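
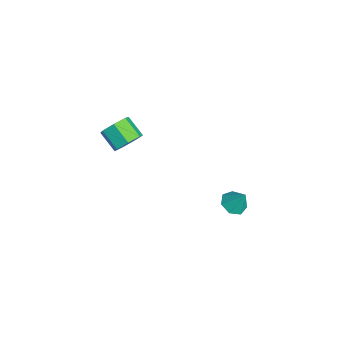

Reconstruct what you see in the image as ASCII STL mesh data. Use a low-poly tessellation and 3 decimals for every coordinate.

solid 
facet normal -0.335 -0.396 -0.855
outer loop
vertex 1.783 2.133 -4.503
vertex 1.249 2.419 -4.426
vertex 1.749 2.618 -4.714
endloop
endfacet
facet normal 0.986 0.119 0.114
outer loop
vertex 1.783 2.133 -4.503
vertex 1.749 2.618 -4.714
vertex 1.591 2.821 -3.554
endloop
endfacet
facet normal -0.335 -0.396 -0.855
outer loop
vertex 1.749 2.618 -4.714
vertex 1.249 2.419 -4.426
vertex 1.339 2.952 -4.708
endloop
endfacet
facet normal 0.630 0.775 -0.050
outer loop
vertex 1.749 2.618 -4.714
vertex 1.339 2.952 -4.708
vertex 1.591 2.821 -3.554
endloop
endfacet
facet normal -0.335 -0.396 -0.855
outer loop
vertex 1.339 2.952 -4.708
vertex 1.249 2.419 -4.426
vertex 0.861 2.885 -4.49
endloop
endfacet
facet normal -0.079 0.988 0.130
outer loop
vertex 1.339 2.952 -4.708
vertex 0.861 2.885 -4.49
vertex 1.591 2.821 -3.554
endloop
endfacet
facet normal -0.334 -0.396 -0.856
outer loop
vertex 0.861 2.885 -4.49
vertex 1.249 2.419 -4.426
vertex 0.676 2.466 -4.224
endloop
endfacet
facet normal -0.611 0.599 0.518
outer loop
vertex 0.861 2.885 -4.49
vertex 0.676 2.466 -4.224
vertex 1.591 2.821 -3.554
endloop
endfacet
facet normal -0.334 -0.396 -0.855
outer loop
vertex 0.676 2.466 -4.224
vertex 1.249 2.419 -4.426
vertex 0.922 2.012 -4.11
endloop
endfacet
facet normal -0.563 -0.099 0.821
outer loop
vertex 0.676 2.466 -4.224
vertex 0.922 2.012 -4.11
vertex 1.591 2.821 -3.554
endloop
endfacet
facet normal -0.335 -0.395 -0.855
outer loop
vertex 0.922 2.012 -4.11
vertex 1.249 2.419 -4.426
vertex 1.415 1.864 -4.235
endloop
endfacet
facet normal 0.031 -0.583 0.812
outer loop
vertex 0.922 2.012 -4.11
vertex 1.415 1.864 -4.235
vertex 1.591 2.821 -3.554
endloop
endfacet
facet normal -0.335 -0.395 -0.856
outer loop
vertex 1.415 1.864 -4.235
vertex 1.249 2.419 -4.426
vertex 1.783 2.133 -4.503
endloop
endfacet
facet normal 0.718 -0.486 0.498
outer loop
vertex 1.415 1.864 -4.235
vertex 1.783 2.133 -4.503
vertex 1.591 2.821 -3.554
endloop
endfacet
facet normal 0.691 0.452 -0.564
outer loop
vertex 2.218 -1.976 1.357
vertex 1.769 -1.902 0.866
vertex 1.908 -1.484 1.371
endloop
endfacet
facet normal 0.487 0.284 0.826
outer loop
vertex 2.218 -1.976 1.357
vertex 1.908 -1.484 1.371
vertex 1.52 -2.433 1.926
endloop
endfacet
facet normal 0.487 0.284 0.826
outer loop
vertex 1.52 -2.433 1.926
vertex 1.908 -1.484 1.371
vertex 1.21 -1.941 1.94
endloop
endfacet
facet normal -0.692 -0.452 0.563
outer loop
vertex 1.52 -2.433 1.926
vertex 1.21 -1.941 1.94
vertex 1.071 -2.358 1.434
endloop
endfacet
facet normal 0.692 0.451 -0.564
outer loop
vertex 1.908 -1.484 1.371
vertex 1.769 -1.902 0.866
vertex 1.494 -1.307 1.004
endloop
endfacet
facet normal -0.114 0.838 0.533
outer loop
vertex 1.908 -1.484 1.371
vertex 1.494 -1.307 1.004
vertex 1.21 -1.941 1.94
endloop
endfacet
facet normal -0.114 0.838 0.533
outer loop
vertex 1.21 -1.941 1.94
vertex 1.494 -1.307 1.004
vertex 0.795 -1.764 1.573
endloop
endfacet
facet normal -0.691 -0.453 0.563
outer loop
vertex 1.21 -1.941 1.94
vertex 0.795 -1.764 1.573
vertex 1.071 -2.358 1.434
endloop
endfacet
facet normal 0.692 0.451 -0.564
outer loop
vertex 1.494 -1.307 1.004
vertex 1.769 -1.902 0.866
vertex 1.286 -1.577 0.533
endloop
endfacet
facet normal -0.628 0.762 -0.159
outer loop
vertex 1.494 -1.307 1.004
vertex 1.286 -1.577 0.533
vertex 0.795 -1.764 1.573
endloop
endfacet
facet normal -0.629 0.761 -0.160
outer loop
vertex 0.795 -1.764 1.573
vertex 1.286 -1.577 0.533
vertex 0.588 -2.034 1.102
endloop
endfacet
facet normal -0.691 -0.453 0.563
outer loop
vertex 0.795 -1.764 1.573
vertex 0.588 -2.034 1.102
vertex 1.071 -2.358 1.434
endloop
endfacet
facet normal 0.692 0.452 -0.562
outer loop
vertex 1.286 -1.577 0.533
vertex 1.769 -1.902 0.866
vertex 1.443 -2.092 0.312
endloop
endfacet
facet normal -0.670 0.110 -0.734
outer loop
vertex 1.286 -1.577 0.533
vertex 1.443 -2.092 0.312
vertex 0.588 -2.034 1.102
endloop
endfacet
facet normal -0.670 0.112 -0.734
outer loop
vertex 0.588 -2.034 1.102
vertex 1.443 -2.092 0.312
vertex 0.744 -2.549 0.881
endloop
endfacet
facet normal -0.691 -0.452 0.565
outer loop
vertex 0.588 -2.034 1.102
vertex 0.744 -2.549 0.881
vertex 1.071 -2.358 1.434
endloop
endfacet
facet normal 0.692 0.453 -0.562
outer loop
vertex 1.443 -2.092 0.312
vertex 1.769 -1.902 0.866
vertex 1.845 -2.463 0.508
endloop
endfacet
facet normal -0.207 -0.623 -0.754
outer loop
vertex 1.443 -2.092 0.312
vertex 1.845 -2.463 0.508
vertex 0.744 -2.549 0.881
endloop
endfacet
facet normal -0.207 -0.623 -0.754
outer loop
vertex 0.744 -2.549 0.881
vertex 1.845 -2.463 0.508
vertex 1.147 -2.92 1.077
endloop
endfacet
facet normal -0.691 -0.452 0.565
outer loop
vertex 0.744 -2.549 0.881
vertex 1.147 -2.92 1.077
vertex 1.071 -2.358 1.434
endloop
endfacet
facet normal 0.692 0.453 -0.563
outer loop
vertex 1.845 -2.463 0.508
vertex 1.769 -1.902 0.866
vertex 2.19 -2.412 0.973
endloop
endfacet
facet normal 0.411 -0.887 -0.208
outer loop
vertex 1.845 -2.463 0.508
vertex 2.19 -2.412 0.973
vertex 1.147 -2.92 1.077
endloop
endfacet
facet normal 0.412 -0.888 -0.206
outer loop
vertex 1.147 -2.92 1.077
vertex 2.19 -2.412 0.973
vertex 1.492 -2.868 1.542
endloop
endfacet
facet normal -0.692 -0.452 0.564
outer loop
vertex 1.147 -2.92 1.077
vertex 1.492 -2.868 1.542
vertex 1.071 -2.358 1.434
endloop
endfacet
facet normal 0.691 0.452 -0.564
outer loop
vertex 2.19 -2.412 0.973
vertex 1.769 -1.902 0.866
vertex 2.218 -1.976 1.357
endloop
endfacet
facet normal 0.721 -0.484 0.497
outer loop
vertex 2.19 -2.412 0.973
vertex 2.218 -1.976 1.357
vertex 1.492 -2.868 1.542
endloop
endfacet
facet normal 0.721 -0.484 0.496
outer loop
vertex 1.492 -2.868 1.542
vertex 2.218 -1.976 1.357
vertex 1.52 -2.433 1.926
endloop
endfacet
facet normal -0.692 -0.452 0.563
outer loop
vertex 1.492 -2.868 1.542
vertex 1.52 -2.433 1.926
vertex 1.071 -2.358 1.434
endloop
endfacet

endsolid


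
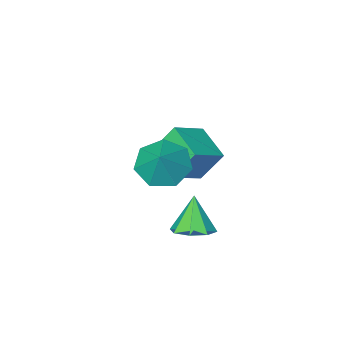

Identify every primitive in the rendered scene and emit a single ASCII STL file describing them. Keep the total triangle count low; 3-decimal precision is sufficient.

solid 
facet normal -0.399 -0.512 -0.761
outer loop
vertex 2.994 3.905 2.56
vertex 2.199 3.536 3.225
vertex 2.209 4.447 2.607
endloop
endfacet
facet normal 0.560 0.821 -0.108
outer loop
vertex 2.994 3.905 2.56
vertex 2.209 4.447 2.607
vertex 2.781 4.284 4.335
endloop
endfacet
facet normal -0.399 -0.512 -0.761
outer loop
vertex 2.209 4.447 2.607
vertex 2.199 3.536 3.225
vertex 1.417 4.303 3.119
endloop
endfacet
facet normal -0.098 0.987 0.126
outer loop
vertex 2.209 4.447 2.607
vertex 1.417 4.303 3.119
vertex 2.781 4.284 4.335
endloop
endfacet
facet normal -0.399 -0.512 -0.761
outer loop
vertex 1.417 4.303 3.119
vertex 2.199 3.536 3.225
vertex 1.213 3.582 3.711
endloop
endfacet
facet normal -0.514 0.627 0.586
outer loop
vertex 1.417 4.303 3.119
vertex 1.213 3.582 3.711
vertex 2.781 4.284 4.335
endloop
endfacet
facet normal -0.399 -0.512 -0.761
outer loop
vertex 1.213 3.582 3.711
vertex 2.199 3.536 3.225
vertex 1.752 2.827 3.936
endloop
endfacet
facet normal -0.374 0.010 0.928
outer loop
vertex 1.213 3.582 3.711
vertex 1.752 2.827 3.936
vertex 2.781 4.284 4.335
endloop
endfacet
facet normal -0.399 -0.512 -0.761
outer loop
vertex 1.752 2.827 3.936
vertex 2.199 3.536 3.225
vertex 2.627 2.606 3.626
endloop
endfacet
facet normal 0.216 -0.397 0.892
outer loop
vertex 1.752 2.827 3.936
vertex 2.627 2.606 3.626
vertex 2.781 4.284 4.335
endloop
endfacet
facet normal -0.399 -0.512 -0.761
outer loop
vertex 2.627 2.606 3.626
vertex 2.199 3.536 3.225
vertex 3.18 3.086 3.013
endloop
endfacet
facet normal 0.812 -0.289 0.507
outer loop
vertex 2.627 2.606 3.626
vertex 3.18 3.086 3.013
vertex 2.781 4.284 4.335
endloop
endfacet
facet normal -0.399 -0.512 -0.761
outer loop
vertex 3.18 3.086 3.013
vertex 2.199 3.536 3.225
vertex 2.994 3.905 2.56
endloop
endfacet
facet normal 0.965 0.253 0.062
outer loop
vertex 3.18 3.086 3.013
vertex 2.994 3.905 2.56
vertex 2.781 4.284 4.335
endloop
endfacet
facet normal -0.479 0.271 0.835
outer loop
vertex -1.999 -0.486 0.888
vertex -0.579 -0.309 1.646
vertex -1.937 1.169 0.387
endloop
endfacet
facet normal -0.877 -0.109 -0.468
outer loop
vertex -1.161 0.729 -0.966
vertex -1.999 -0.486 0.888
vertex -1.937 1.169 0.387
endloop
endfacet
facet normal -0.478 0.272 0.835
outer loop
vertex -1.937 1.169 0.387
vertex -0.579 -0.309 1.646
vertex -0.516 1.345 1.144
endloop
endfacet
facet normal 0.036 0.956 -0.290
outer loop
vertex -0.516 1.345 1.144
vertex -1.161 0.729 -0.966
vertex -1.937 1.169 0.387
endloop
endfacet
facet normal -0.036 -0.956 0.290
outer loop
vertex -1.999 -0.486 0.888
vertex 0.197 -0.749 0.293
vertex -0.579 -0.309 1.646
endloop
endfacet
facet normal -0.877 -0.109 -0.468
outer loop
vertex -1.224 -0.925 -0.464
vertex -1.999 -0.486 0.888
vertex -1.161 0.729 -0.966
endloop
endfacet
facet normal -0.036 -0.956 0.290
outer loop
vertex -1.224 -0.925 -0.464
vertex 0.197 -0.749 0.293
vertex -1.999 -0.486 0.888
endloop
endfacet
facet normal 0.877 0.109 0.468
outer loop
vertex -0.579 -0.309 1.646
vertex 0.197 -0.749 0.293
vertex -0.516 1.345 1.144
endloop
endfacet
facet normal 0.036 0.956 -0.290
outer loop
vertex 0.259 0.906 -0.208
vertex -1.161 0.729 -0.966
vertex -0.516 1.345 1.144
endloop
endfacet
facet normal 0.877 0.109 0.468
outer loop
vertex -0.516 1.345 1.144
vertex 0.197 -0.749 0.293
vertex 0.259 0.906 -0.208
endloop
endfacet
facet normal 0.479 -0.272 -0.835
outer loop
vertex 0.259 0.906 -0.208
vertex -1.224 -0.925 -0.464
vertex -1.161 0.729 -0.966
endloop
endfacet
facet normal 0.479 -0.271 -0.835
outer loop
vertex 0.197 -0.749 0.293
vertex -1.224 -0.925 -0.464
vertex 0.259 0.906 -0.208
endloop
endfacet
facet normal 0.234 0.360 -0.903
outer loop
vertex 1.186 3.725 -1.244
vertex 0.632 3.115 -1.631
vertex 0.536 3.964 -1.317
endloop
endfacet
facet normal 0.136 0.608 0.782
outer loop
vertex 1.186 3.725 -1.244
vertex 0.536 3.964 -1.317
vertex 0.248 2.525 -0.149
endloop
endfacet
facet normal 0.235 0.360 -0.903
outer loop
vertex 0.536 3.964 -1.317
vertex 0.632 3.115 -1.631
vertex -0.058 3.706 -1.575
endloop
endfacet
facet normal -0.523 0.598 0.607
outer loop
vertex 0.536 3.964 -1.317
vertex -0.058 3.706 -1.575
vertex 0.248 2.525 -0.149
endloop
endfacet
facet normal 0.234 0.359 -0.904
outer loop
vertex -0.058 3.706 -1.575
vertex 0.632 3.115 -1.631
vertex -0.247 3.101 -1.864
endloop
endfacet
facet normal -0.938 0.141 0.318
outer loop
vertex -0.058 3.706 -1.575
vertex -0.247 3.101 -1.864
vertex 0.248 2.525 -0.149
endloop
endfacet
facet normal 0.234 0.360 -0.903
outer loop
vertex -0.247 3.101 -1.864
vertex 0.632 3.115 -1.631
vertex 0.079 2.505 -2.017
endloop
endfacet
facet normal -0.865 -0.495 0.084
outer loop
vertex -0.247 3.101 -1.864
vertex 0.079 2.505 -2.017
vertex 0.248 2.525 -0.149
endloop
endfacet
facet normal 0.234 0.360 -0.903
outer loop
vertex 0.079 2.505 -2.017
vertex 0.632 3.115 -1.631
vertex 0.729 2.266 -1.944
endloop
endfacet
facet normal -0.349 -0.936 0.042
outer loop
vertex 0.079 2.505 -2.017
vertex 0.729 2.266 -1.944
vertex 0.248 2.525 -0.149
endloop
endfacet
facet normal 0.236 0.360 -0.903
outer loop
vertex 0.729 2.266 -1.944
vertex 0.632 3.115 -1.631
vertex 1.322 2.524 -1.686
endloop
endfacet
facet normal 0.309 -0.926 0.216
outer loop
vertex 0.729 2.266 -1.944
vertex 1.322 2.524 -1.686
vertex 0.248 2.525 -0.149
endloop
endfacet
facet normal 0.235 0.358 -0.904
outer loop
vertex 1.322 2.524 -1.686
vertex 0.632 3.115 -1.631
vertex 1.512 3.129 -1.397
endloop
endfacet
facet normal 0.724 -0.469 0.506
outer loop
vertex 1.322 2.524 -1.686
vertex 1.512 3.129 -1.397
vertex 0.248 2.525 -0.149
endloop
endfacet
facet normal 0.234 0.360 -0.903
outer loop
vertex 1.512 3.129 -1.397
vertex 0.632 3.115 -1.631
vertex 1.186 3.725 -1.244
endloop
endfacet
facet normal 0.651 0.166 0.740
outer loop
vertex 1.512 3.129 -1.397
vertex 1.186 3.725 -1.244
vertex 0.248 2.525 -0.149
endloop
endfacet

endsolid


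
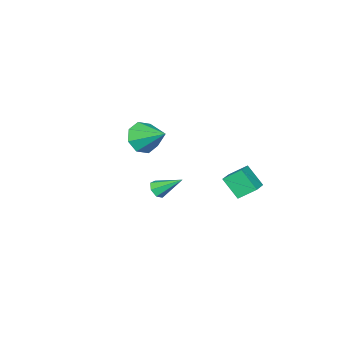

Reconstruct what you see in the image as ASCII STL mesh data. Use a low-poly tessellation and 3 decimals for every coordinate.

solid 
facet normal -0.436 0.661 0.610
outer loop
vertex -3.249 1.793 -0.984
vertex -2.169 2.206 -0.66
vertex -3.297 2.834 -2.146
endloop
endfacet
facet normal -0.900 -0.343 -0.270
outer loop
vertex -2.731 1.974 -2.94
vertex -3.249 1.793 -0.984
vertex -3.297 2.834 -2.146
endloop
endfacet
facet normal -0.436 0.661 0.610
outer loop
vertex -3.297 2.834 -2.146
vertex -2.169 2.206 -0.66
vertex -2.218 3.246 -1.822
endloop
endfacet
facet normal -0.031 0.667 -0.744
outer loop
vertex -2.218 3.246 -1.822
vertex -2.731 1.974 -2.94
vertex -3.297 2.834 -2.146
endloop
endfacet
facet normal 0.032 -0.667 0.745
outer loop
vertex -3.249 1.793 -0.984
vertex -1.603 1.346 -1.454
vertex -2.169 2.206 -0.66
endloop
endfacet
facet normal -0.899 -0.344 -0.270
outer loop
vertex -2.682 0.934 -1.778
vertex -3.249 1.793 -0.984
vertex -2.731 1.974 -2.94
endloop
endfacet
facet normal 0.031 -0.667 0.744
outer loop
vertex -2.682 0.934 -1.778
vertex -1.603 1.346 -1.454
vertex -3.249 1.793 -0.984
endloop
endfacet
facet normal 0.900 0.343 0.269
outer loop
vertex -2.169 2.206 -0.66
vertex -1.603 1.346 -1.454
vertex -2.218 3.246 -1.822
endloop
endfacet
facet normal -0.032 0.667 -0.744
outer loop
vertex -1.651 2.387 -2.616
vertex -2.731 1.974 -2.94
vertex -2.218 3.246 -1.822
endloop
endfacet
facet normal 0.899 0.344 0.271
outer loop
vertex -2.218 3.246 -1.822
vertex -1.603 1.346 -1.454
vertex -1.651 2.387 -2.616
endloop
endfacet
facet normal 0.436 -0.661 -0.610
outer loop
vertex -1.651 2.387 -2.616
vertex -2.682 0.934 -1.778
vertex -2.731 1.974 -2.94
endloop
endfacet
facet normal 0.436 -0.661 -0.610
outer loop
vertex -1.603 1.346 -1.454
vertex -2.682 0.934 -1.778
vertex -1.651 2.387 -2.616
endloop
endfacet
facet normal -0.064 -0.861 -0.505
outer loop
vertex 3.754 -0.627 4.137
vertex 3.15 -0.159 3.415
vertex 4.183 -0.307 3.537
endloop
endfacet
facet normal 0.779 0.113 0.617
outer loop
vertex 3.754 -0.627 4.137
vertex 4.183 -0.307 3.537
vertex 3.27 1.459 4.365
endloop
endfacet
facet normal -0.064 -0.861 -0.505
outer loop
vertex 4.183 -0.307 3.537
vertex 3.15 -0.159 3.415
vertex 4.007 0.1 2.866
endloop
endfacet
facet normal 0.894 0.446 0.036
outer loop
vertex 4.183 -0.307 3.537
vertex 4.007 0.1 2.866
vertex 3.27 1.459 4.365
endloop
endfacet
facet normal -0.063 -0.861 -0.504
outer loop
vertex 4.007 0.1 2.866
vertex 3.15 -0.159 3.415
vertex 3.329 0.354 2.517
endloop
endfacet
facet normal 0.503 0.749 -0.432
outer loop
vertex 4.007 0.1 2.866
vertex 3.329 0.354 2.517
vertex 3.27 1.459 4.365
endloop
endfacet
facet normal -0.064 -0.861 -0.505
outer loop
vertex 3.329 0.354 2.517
vertex 3.15 -0.159 3.415
vertex 2.547 0.308 2.694
endloop
endfacet
facet normal -0.165 0.844 -0.510
outer loop
vertex 3.329 0.354 2.517
vertex 2.547 0.308 2.694
vertex 3.27 1.459 4.365
endloop
endfacet
facet normal -0.063 -0.861 -0.505
outer loop
vertex 2.547 0.308 2.694
vertex 3.15 -0.159 3.415
vertex 2.118 -0.012 3.294
endloop
endfacet
facet normal -0.720 0.676 -0.154
outer loop
vertex 2.547 0.308 2.694
vertex 2.118 -0.012 3.294
vertex 3.27 1.459 4.365
endloop
endfacet
facet normal -0.064 -0.861 -0.504
outer loop
vertex 2.118 -0.012 3.294
vertex 3.15 -0.159 3.415
vertex 2.294 -0.418 3.965
endloop
endfacet
facet normal -0.836 0.344 0.427
outer loop
vertex 2.118 -0.012 3.294
vertex 2.294 -0.418 3.965
vertex 3.27 1.459 4.365
endloop
endfacet
facet normal -0.064 -0.861 -0.505
outer loop
vertex 2.294 -0.418 3.965
vertex 3.15 -0.159 3.415
vertex 2.971 -0.673 4.314
endloop
endfacet
facet normal -0.446 0.041 0.894
outer loop
vertex 2.294 -0.418 3.965
vertex 2.971 -0.673 4.314
vertex 3.27 1.459 4.365
endloop
endfacet
facet normal -0.064 -0.861 -0.505
outer loop
vertex 2.971 -0.673 4.314
vertex 3.15 -0.159 3.415
vertex 3.754 -0.627 4.137
endloop
endfacet
facet normal 0.223 -0.055 0.973
outer loop
vertex 2.971 -0.673 4.314
vertex 3.754 -0.627 4.137
vertex 3.27 1.459 4.365
endloop
endfacet
facet normal 0.305 -0.748 -0.589
outer loop
vertex -0.936 -3.208 -3.877
vertex -1.53 -3.244 -4.139
vertex -1.023 -2.885 -4.332
endloop
endfacet
facet normal 0.801 0.549 0.237
outer loop
vertex -0.936 -3.208 -3.877
vertex -1.023 -2.885 -4.332
vertex -2.09 -1.876 -3.061
endloop
endfacet
facet normal 0.305 -0.748 -0.589
outer loop
vertex -1.023 -2.885 -4.332
vertex -1.53 -3.244 -4.139
vertex -1.492 -2.833 -4.641
endloop
endfacet
facet normal 0.349 0.854 -0.385
outer loop
vertex -1.023 -2.885 -4.332
vertex -1.492 -2.833 -4.641
vertex -2.09 -1.876 -3.061
endloop
endfacet
facet normal 0.306 -0.748 -0.589
outer loop
vertex -1.492 -2.833 -4.641
vertex -1.53 -3.244 -4.139
vertex -1.989 -3.09 -4.573
endloop
endfacet
facet normal -0.435 0.688 -0.581
outer loop
vertex -1.492 -2.833 -4.641
vertex -1.989 -3.09 -4.573
vertex -2.09 -1.876 -3.061
endloop
endfacet
facet normal 0.306 -0.748 -0.589
outer loop
vertex -1.989 -3.09 -4.573
vertex -1.53 -3.244 -4.139
vertex -2.141 -3.463 -4.178
endloop
endfacet
facet normal -0.963 0.175 -0.205
outer loop
vertex -1.989 -3.09 -4.573
vertex -2.141 -3.463 -4.178
vertex -2.09 -1.876 -3.061
endloop
endfacet
facet normal 0.305 -0.747 -0.591
outer loop
vertex -2.141 -3.463 -4.178
vertex -1.53 -3.244 -4.139
vertex -1.832 -3.672 -3.754
endloop
endfacet
facet normal -0.835 -0.298 0.462
outer loop
vertex -2.141 -3.463 -4.178
vertex -1.832 -3.672 -3.754
vertex -2.09 -1.876 -3.061
endloop
endfacet
facet normal 0.306 -0.747 -0.590
outer loop
vertex -1.832 -3.672 -3.754
vertex -1.53 -3.244 -4.139
vertex -1.296 -3.558 -3.62
endloop
endfacet
facet normal -0.149 -0.375 0.915
outer loop
vertex -1.832 -3.672 -3.754
vertex -1.296 -3.558 -3.62
vertex -2.09 -1.876 -3.061
endloop
endfacet
facet normal 0.306 -0.747 -0.590
outer loop
vertex -1.296 -3.558 -3.62
vertex -1.53 -3.244 -4.139
vertex -0.936 -3.208 -3.877
endloop
endfacet
facet normal 0.579 0.003 0.815
outer loop
vertex -1.296 -3.558 -3.62
vertex -0.936 -3.208 -3.877
vertex -2.09 -1.876 -3.061
endloop
endfacet

endsolid


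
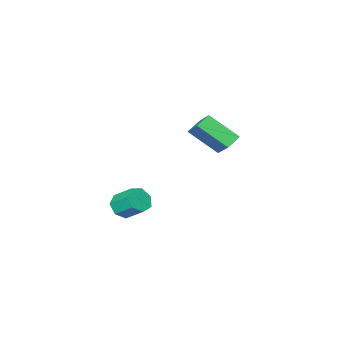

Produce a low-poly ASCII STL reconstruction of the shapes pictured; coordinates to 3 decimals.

solid 
facet normal -0.439 0.646 -0.624
outer loop
vertex -0.994 5.287 2.325
vertex -0.23 5.331 1.833
vertex -1.642 3.741 1.18
endloop
endfacet
facet normal -0.840 -0.049 0.541
outer loop
vertex -0.75 2.429 2.447
vertex -0.994 5.287 2.325
vertex -1.642 3.741 1.18
endloop
endfacet
facet normal -0.439 0.646 -0.624
outer loop
vertex -1.642 3.741 1.18
vertex -0.23 5.331 1.833
vertex -0.877 3.785 0.688
endloop
endfacet
facet normal -0.319 -0.762 -0.564
outer loop
vertex -0.877 3.785 0.688
vertex -0.75 2.429 2.447
vertex -1.642 3.741 1.18
endloop
endfacet
facet normal 0.319 0.762 0.564
outer loop
vertex -0.994 5.287 2.325
vertex 0.662 4.019 3.1
vertex -0.23 5.331 1.833
endloop
endfacet
facet normal -0.840 -0.049 0.540
outer loop
vertex -0.103 3.975 3.592
vertex -0.994 5.287 2.325
vertex -0.75 2.429 2.447
endloop
endfacet
facet normal 0.319 0.762 0.564
outer loop
vertex -0.103 3.975 3.592
vertex 0.662 4.019 3.1
vertex -0.994 5.287 2.325
endloop
endfacet
facet normal 0.840 0.049 -0.541
outer loop
vertex -0.23 5.331 1.833
vertex 0.662 4.019 3.1
vertex -0.877 3.785 0.688
endloop
endfacet
facet normal -0.319 -0.762 -0.564
outer loop
vertex 0.014 2.473 1.955
vertex -0.75 2.429 2.447
vertex -0.877 3.785 0.688
endloop
endfacet
facet normal 0.840 0.048 -0.541
outer loop
vertex -0.877 3.785 0.688
vertex 0.662 4.019 3.1
vertex 0.014 2.473 1.955
endloop
endfacet
facet normal 0.439 -0.646 0.624
outer loop
vertex 0.014 2.473 1.955
vertex -0.103 3.975 3.592
vertex -0.75 2.429 2.447
endloop
endfacet
facet normal 0.439 -0.646 0.624
outer loop
vertex 0.662 4.019 3.1
vertex -0.103 3.975 3.592
vertex 0.014 2.473 1.955
endloop
endfacet
facet normal 0.201 -0.780 -0.593
outer loop
vertex 2.349 -0.55 -4.407
vertex 1.623 -0.894 -4.201
vertex 1.791 -0.375 -4.827
endloop
endfacet
facet normal 0.599 0.576 -0.556
outer loop
vertex 2.349 -0.55 -4.407
vertex 1.791 -0.375 -4.827
vertex 2.064 0.558 -3.565
endloop
endfacet
facet normal 0.598 0.577 -0.556
outer loop
vertex 2.064 0.558 -3.565
vertex 1.791 -0.375 -4.827
vertex 1.505 0.733 -3.985
endloop
endfacet
facet normal -0.201 0.780 0.593
outer loop
vertex 2.064 0.558 -3.565
vertex 1.505 0.733 -3.985
vertex 1.337 0.214 -3.359
endloop
endfacet
facet normal 0.199 -0.780 -0.593
outer loop
vertex 1.791 -0.375 -4.827
vertex 1.623 -0.894 -4.201
vertex 1.105 -0.59 -4.775
endloop
endfacet
facet normal -0.233 0.550 -0.802
outer loop
vertex 1.791 -0.375 -4.827
vertex 1.105 -0.59 -4.775
vertex 1.505 0.733 -3.985
endloop
endfacet
facet normal -0.234 0.550 -0.802
outer loop
vertex 1.505 0.733 -3.985
vertex 1.105 -0.59 -4.775
vertex 0.82 0.517 -3.933
endloop
endfacet
facet normal -0.201 0.780 0.593
outer loop
vertex 1.505 0.733 -3.985
vertex 0.82 0.517 -3.933
vertex 1.337 0.214 -3.359
endloop
endfacet
facet normal 0.200 -0.780 -0.593
outer loop
vertex 1.105 -0.59 -4.775
vertex 1.623 -0.894 -4.201
vertex 0.81 -1.034 -4.291
endloop
endfacet
facet normal -0.890 0.108 -0.443
outer loop
vertex 1.105 -0.59 -4.775
vertex 0.81 -1.034 -4.291
vertex 0.82 0.517 -3.933
endloop
endfacet
facet normal -0.889 0.108 -0.444
outer loop
vertex 0.82 0.517 -3.933
vertex 0.81 -1.034 -4.291
vertex 0.524 0.073 -3.449
endloop
endfacet
facet normal -0.201 0.780 0.593
outer loop
vertex 0.82 0.517 -3.933
vertex 0.524 0.073 -3.449
vertex 1.337 0.214 -3.359
endloop
endfacet
facet normal 0.200 -0.780 -0.593
outer loop
vertex 0.81 -1.034 -4.291
vertex 1.623 -0.894 -4.201
vertex 1.126 -1.373 -3.739
endloop
endfacet
facet normal -0.876 -0.414 0.247
outer loop
vertex 0.81 -1.034 -4.291
vertex 1.126 -1.373 -3.739
vertex 0.524 0.073 -3.449
endloop
endfacet
facet normal -0.875 -0.414 0.249
outer loop
vertex 0.524 0.073 -3.449
vertex 1.126 -1.373 -3.739
vertex 0.841 -0.265 -2.897
endloop
endfacet
facet normal -0.201 0.780 0.593
outer loop
vertex 0.524 0.073 -3.449
vertex 0.841 -0.265 -2.897
vertex 1.337 0.214 -3.359
endloop
endfacet
facet normal 0.201 -0.780 -0.592
outer loop
vertex 1.126 -1.373 -3.739
vertex 1.623 -0.894 -4.201
vertex 1.816 -1.35 -3.535
endloop
endfacet
facet normal -0.202 -0.625 0.754
outer loop
vertex 1.126 -1.373 -3.739
vertex 1.816 -1.35 -3.535
vertex 0.841 -0.265 -2.897
endloop
endfacet
facet normal -0.203 -0.625 0.754
outer loop
vertex 0.841 -0.265 -2.897
vertex 1.816 -1.35 -3.535
vertex 1.531 -0.243 -2.693
endloop
endfacet
facet normal -0.200 0.780 0.593
outer loop
vertex 0.841 -0.265 -2.897
vertex 1.531 -0.243 -2.693
vertex 1.337 0.214 -3.359
endloop
endfacet
facet normal 0.200 -0.780 -0.592
outer loop
vertex 1.816 -1.35 -3.535
vertex 1.623 -0.894 -4.201
vertex 2.361 -0.984 -3.833
endloop
endfacet
facet normal 0.623 -0.365 0.691
outer loop
vertex 1.816 -1.35 -3.535
vertex 2.361 -0.984 -3.833
vertex 1.531 -0.243 -2.693
endloop
endfacet
facet normal 0.623 -0.366 0.691
outer loop
vertex 1.531 -0.243 -2.693
vertex 2.361 -0.984 -3.833
vertex 2.076 0.124 -2.99
endloop
endfacet
facet normal -0.201 0.779 0.593
outer loop
vertex 1.531 -0.243 -2.693
vertex 2.076 0.124 -2.99
vertex 1.337 0.214 -3.359
endloop
endfacet
facet normal 0.201 -0.779 -0.593
outer loop
vertex 2.361 -0.984 -3.833
vertex 1.623 -0.894 -4.201
vertex 2.349 -0.55 -4.407
endloop
endfacet
facet normal 0.980 0.170 0.108
outer loop
vertex 2.361 -0.984 -3.833
vertex 2.349 -0.55 -4.407
vertex 2.076 0.124 -2.99
endloop
endfacet
facet normal 0.980 0.170 0.108
outer loop
vertex 2.076 0.124 -2.99
vertex 2.349 -0.55 -4.407
vertex 2.064 0.558 -3.565
endloop
endfacet
facet normal -0.201 0.780 0.593
outer loop
vertex 2.076 0.124 -2.99
vertex 2.064 0.558 -3.565
vertex 1.337 0.214 -3.359
endloop
endfacet

endsolid


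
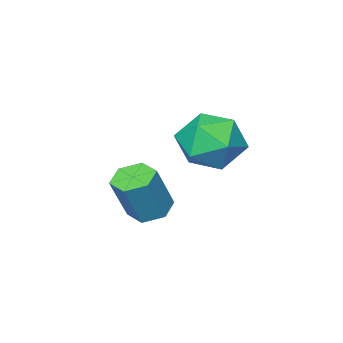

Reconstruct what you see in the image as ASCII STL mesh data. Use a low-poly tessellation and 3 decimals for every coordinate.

solid 
facet normal -0.428 -0.051 -0.902
outer loop
vertex 1.463 -2.8 0.084
vertex 0.851 -3.105 0.392
vertex 0.905 -2.36 0.324
endloop
endfacet
facet normal 0.513 0.808 -0.289
outer loop
vertex 1.463 -2.8 0.084
vertex 0.905 -2.36 0.324
vertex 2.221 -2.71 1.681
endloop
endfacet
facet normal 0.513 0.808 -0.290
outer loop
vertex 2.221 -2.71 1.681
vertex 0.905 -2.36 0.324
vertex 1.664 -2.27 1.921
endloop
endfacet
facet normal 0.428 0.050 0.902
outer loop
vertex 2.221 -2.71 1.681
vertex 1.664 -2.27 1.921
vertex 1.609 -3.015 1.988
endloop
endfacet
facet normal -0.428 -0.051 -0.902
outer loop
vertex 0.905 -2.36 0.324
vertex 0.851 -3.105 0.392
vertex 0.293 -2.665 0.632
endloop
endfacet
facet normal -0.388 0.912 0.133
outer loop
vertex 0.905 -2.36 0.324
vertex 0.293 -2.665 0.632
vertex 1.664 -2.27 1.921
endloop
endfacet
facet normal -0.387 0.912 0.132
outer loop
vertex 1.664 -2.27 1.921
vertex 0.293 -2.665 0.632
vertex 1.051 -2.575 2.229
endloop
endfacet
facet normal 0.429 0.049 0.902
outer loop
vertex 1.664 -2.27 1.921
vertex 1.051 -2.575 2.229
vertex 1.609 -3.015 1.988
endloop
endfacet
facet normal -0.428 -0.050 -0.903
outer loop
vertex 0.293 -2.665 0.632
vertex 0.851 -3.105 0.392
vertex 0.239 -3.41 0.699
endloop
endfacet
facet normal -0.901 0.103 0.422
outer loop
vertex 0.293 -2.665 0.632
vertex 0.239 -3.41 0.699
vertex 1.051 -2.575 2.229
endloop
endfacet
facet normal -0.901 0.103 0.422
outer loop
vertex 1.051 -2.575 2.229
vertex 0.239 -3.41 0.699
vertex 0.997 -3.32 2.296
endloop
endfacet
facet normal 0.429 0.050 0.902
outer loop
vertex 1.051 -2.575 2.229
vertex 0.997 -3.32 2.296
vertex 1.609 -3.015 1.988
endloop
endfacet
facet normal -0.428 -0.050 -0.902
outer loop
vertex 0.239 -3.41 0.699
vertex 0.851 -3.105 0.392
vertex 0.796 -3.85 0.459
endloop
endfacet
facet normal -0.514 -0.808 0.289
outer loop
vertex 0.239 -3.41 0.699
vertex 0.796 -3.85 0.459
vertex 0.997 -3.32 2.296
endloop
endfacet
facet normal -0.513 -0.808 0.289
outer loop
vertex 0.997 -3.32 2.296
vertex 0.796 -3.85 0.459
vertex 1.555 -3.76 2.056
endloop
endfacet
facet normal 0.428 0.051 0.902
outer loop
vertex 0.997 -3.32 2.296
vertex 1.555 -3.76 2.056
vertex 1.609 -3.015 1.988
endloop
endfacet
facet normal -0.429 -0.049 -0.902
outer loop
vertex 0.796 -3.85 0.459
vertex 0.851 -3.105 0.392
vertex 1.409 -3.545 0.151
endloop
endfacet
facet normal 0.387 -0.912 -0.133
outer loop
vertex 0.796 -3.85 0.459
vertex 1.409 -3.545 0.151
vertex 1.555 -3.76 2.056
endloop
endfacet
facet normal 0.388 -0.912 -0.133
outer loop
vertex 1.555 -3.76 2.056
vertex 1.409 -3.545 0.151
vertex 2.167 -3.455 1.748
endloop
endfacet
facet normal 0.428 0.051 0.902
outer loop
vertex 1.555 -3.76 2.056
vertex 2.167 -3.455 1.748
vertex 1.609 -3.015 1.988
endloop
endfacet
facet normal -0.429 -0.050 -0.902
outer loop
vertex 1.409 -3.545 0.151
vertex 0.851 -3.105 0.392
vertex 1.463 -2.8 0.084
endloop
endfacet
facet normal 0.901 -0.103 -0.422
outer loop
vertex 1.409 -3.545 0.151
vertex 1.463 -2.8 0.084
vertex 2.167 -3.455 1.748
endloop
endfacet
facet normal 0.901 -0.103 -0.422
outer loop
vertex 2.167 -3.455 1.748
vertex 1.463 -2.8 0.084
vertex 2.221 -2.71 1.681
endloop
endfacet
facet normal 0.428 0.050 0.903
outer loop
vertex 2.167 -3.455 1.748
vertex 2.221 -2.71 1.681
vertex 1.609 -3.015 1.988
endloop
endfacet
facet normal -0.104 0.939 -0.327
outer loop
vertex -1.61 -2.619 1.471
vertex -2.595 -2.471 2.21
vertex -1.459 -2.199 2.629
endloop
endfacet
facet normal 0.580 0.739 -0.344
outer loop
vertex -1.61 -2.619 1.471
vertex -1.459 -2.199 2.629
vertex -0.669 -3.035 2.164
endloop
endfacet
facet normal 0.630 0.161 -0.759
outer loop
vertex -1.61 -2.619 1.471
vertex -0.669 -3.035 2.164
vertex -1.317 -3.824 1.459
endloop
endfacet
facet normal -0.023 0.004 -1.000
outer loop
vertex -1.61 -2.619 1.471
vertex -1.317 -3.824 1.459
vertex -2.507 -3.475 1.488
endloop
endfacet
facet normal -0.477 0.485 -0.733
outer loop
vertex -1.61 -2.619 1.471
vertex -2.507 -3.475 1.488
vertex -2.595 -2.471 2.21
endloop
endfacet
facet normal 0.771 0.551 0.319
outer loop
vertex -0.669 -3.035 2.164
vertex -1.459 -2.199 2.629
vertex -1.073 -3.145 3.332
endloop
endfacet
facet normal -0.337 0.876 0.345
outer loop
vertex -1.459 -2.199 2.629
vertex -2.595 -2.471 2.21
vertex -2.263 -2.796 3.361
endloop
endfacet
facet normal -0.940 0.142 -0.312
outer loop
vertex -2.595 -2.471 2.21
vertex -2.507 -3.475 1.488
vertex -2.911 -3.585 2.656
endloop
endfacet
facet normal -0.205 -0.636 -0.744
outer loop
vertex -2.507 -3.475 1.488
vertex -1.317 -3.824 1.459
vertex -2.121 -4.421 2.191
endloop
endfacet
facet normal 0.853 -0.384 -0.354
outer loop
vertex -1.317 -3.824 1.459
vertex -0.669 -3.035 2.164
vertex -0.985 -4.149 2.61
endloop
endfacet
facet normal 0.023 -0.004 1.000
outer loop
vertex -1.97 -4.001 3.349
vertex -1.073 -3.145 3.332
vertex -2.263 -2.796 3.361
endloop
endfacet
facet normal -0.630 -0.161 0.759
outer loop
vertex -1.97 -4.001 3.349
vertex -2.263 -2.796 3.361
vertex -2.911 -3.585 2.656
endloop
endfacet
facet normal -0.580 -0.739 0.344
outer loop
vertex -1.97 -4.001 3.349
vertex -2.911 -3.585 2.656
vertex -2.121 -4.421 2.191
endloop
endfacet
facet normal 0.104 -0.939 0.327
outer loop
vertex -1.97 -4.001 3.349
vertex -2.121 -4.421 2.191
vertex -0.985 -4.149 2.61
endloop
endfacet
facet normal 0.477 -0.485 0.733
outer loop
vertex -1.97 -4.001 3.349
vertex -0.985 -4.149 2.61
vertex -1.073 -3.145 3.332
endloop
endfacet
facet normal 0.205 0.636 0.744
outer loop
vertex -2.263 -2.796 3.361
vertex -1.073 -3.145 3.332
vertex -1.459 -2.199 2.629
endloop
endfacet
facet normal -0.853 0.384 0.354
outer loop
vertex -2.911 -3.585 2.656
vertex -2.263 -2.796 3.361
vertex -2.595 -2.471 2.21
endloop
endfacet
facet normal -0.771 -0.551 -0.319
outer loop
vertex -2.121 -4.421 2.191
vertex -2.911 -3.585 2.656
vertex -2.507 -3.475 1.488
endloop
endfacet
facet normal 0.337 -0.876 -0.345
outer loop
vertex -0.985 -4.149 2.61
vertex -2.121 -4.421 2.191
vertex -1.317 -3.824 1.459
endloop
endfacet
facet normal 0.940 -0.142 0.312
outer loop
vertex -1.073 -3.145 3.332
vertex -0.985 -4.149 2.61
vertex -0.669 -3.035 2.164
endloop
endfacet

endsolid


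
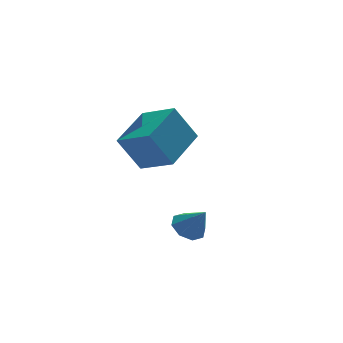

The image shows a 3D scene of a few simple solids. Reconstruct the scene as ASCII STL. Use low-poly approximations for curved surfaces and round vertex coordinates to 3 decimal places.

solid 
facet normal -0.304 0.501 -0.810
outer loop
vertex -3.09 -2.76 0.923
vertex -3.662 -3.195 0.869
vertex -3.526 -2.572 1.203
endloop
endfacet
facet normal 0.611 0.470 0.636
outer loop
vertex -3.09 -2.76 0.923
vertex -3.526 -2.572 1.203
vertex -3.278 -3.825 1.891
endloop
endfacet
facet normal -0.303 0.501 -0.811
outer loop
vertex -3.526 -2.572 1.203
vertex -3.662 -3.195 0.869
vertex -4.041 -2.748 1.287
endloop
endfacet
facet normal -0.020 0.478 0.878
outer loop
vertex -3.526 -2.572 1.203
vertex -4.041 -2.748 1.287
vertex -3.278 -3.825 1.891
endloop
endfacet
facet normal -0.304 0.500 -0.811
outer loop
vertex -4.041 -2.748 1.287
vertex -3.662 -3.195 0.869
vertex -4.334 -3.187 1.126
endloop
endfacet
facet normal -0.558 0.069 0.827
outer loop
vertex -4.041 -2.748 1.287
vertex -4.334 -3.187 1.126
vertex -3.278 -3.825 1.891
endloop
endfacet
facet normal -0.304 0.500 -0.811
outer loop
vertex -4.334 -3.187 1.126
vertex -3.662 -3.195 0.869
vertex -4.233 -3.63 0.815
endloop
endfacet
facet normal -0.685 -0.517 0.514
outer loop
vertex -4.334 -3.187 1.126
vertex -4.233 -3.63 0.815
vertex -3.278 -3.825 1.891
endloop
endfacet
facet normal -0.303 0.499 -0.812
outer loop
vertex -4.233 -3.63 0.815
vertex -3.662 -3.195 0.869
vertex -3.797 -3.819 0.536
endloop
endfacet
facet normal -0.328 -0.937 0.122
outer loop
vertex -4.233 -3.63 0.815
vertex -3.797 -3.819 0.536
vertex -3.278 -3.825 1.891
endloop
endfacet
facet normal -0.305 0.499 -0.811
outer loop
vertex -3.797 -3.819 0.536
vertex -3.662 -3.195 0.869
vertex -3.282 -3.642 0.451
endloop
endfacet
facet normal 0.305 -0.945 -0.121
outer loop
vertex -3.797 -3.819 0.536
vertex -3.282 -3.642 0.451
vertex -3.278 -3.825 1.891
endloop
endfacet
facet normal -0.304 0.500 -0.811
outer loop
vertex -3.282 -3.642 0.451
vertex -3.662 -3.195 0.869
vertex -2.989 -3.203 0.612
endloop
endfacet
facet normal 0.841 -0.536 -0.070
outer loop
vertex -3.282 -3.642 0.451
vertex -2.989 -3.203 0.612
vertex -3.278 -3.825 1.891
endloop
endfacet
facet normal -0.304 0.500 -0.811
outer loop
vertex -2.989 -3.203 0.612
vertex -3.662 -3.195 0.869
vertex -3.09 -2.76 0.923
endloop
endfacet
facet normal 0.969 0.050 0.243
outer loop
vertex -2.989 -3.203 0.612
vertex -3.09 -2.76 0.923
vertex -3.278 -3.825 1.891
endloop
endfacet
facet normal -0.458 0.216 0.862
outer loop
vertex -3.823 -0.111 4.129
vertex -2.21 1.117 4.677
vertex -4.575 1.203 3.4
endloop
endfacet
facet normal -0.768 -0.585 -0.261
outer loop
vertex -3.77 0.823 1.883
vertex -3.823 -0.111 4.129
vertex -4.575 1.203 3.4
endloop
endfacet
facet normal -0.458 0.215 0.863
outer loop
vertex -4.575 1.203 3.4
vertex -2.21 1.117 4.677
vertex -2.963 2.431 3.949
endloop
endfacet
facet normal -0.448 0.782 -0.434
outer loop
vertex -2.963 2.431 3.949
vertex -3.77 0.823 1.883
vertex -4.575 1.203 3.4
endloop
endfacet
facet normal 0.448 -0.782 0.434
outer loop
vertex -3.823 -0.111 4.129
vertex -1.405 0.737 3.16
vertex -2.21 1.117 4.677
endloop
endfacet
facet normal -0.768 -0.585 -0.261
outer loop
vertex -3.017 -0.491 2.611
vertex -3.823 -0.111 4.129
vertex -3.77 0.823 1.883
endloop
endfacet
facet normal 0.448 -0.782 0.434
outer loop
vertex -3.017 -0.491 2.611
vertex -1.405 0.737 3.16
vertex -3.823 -0.111 4.129
endloop
endfacet
facet normal 0.768 0.585 0.261
outer loop
vertex -2.21 1.117 4.677
vertex -1.405 0.737 3.16
vertex -2.963 2.431 3.949
endloop
endfacet
facet normal -0.448 0.782 -0.434
outer loop
vertex -2.157 2.051 2.431
vertex -3.77 0.823 1.883
vertex -2.963 2.431 3.949
endloop
endfacet
facet normal 0.768 0.585 0.261
outer loop
vertex -2.963 2.431 3.949
vertex -1.405 0.737 3.16
vertex -2.157 2.051 2.431
endloop
endfacet
facet normal 0.457 -0.216 -0.863
outer loop
vertex -2.157 2.051 2.431
vertex -3.017 -0.491 2.611
vertex -3.77 0.823 1.883
endloop
endfacet
facet normal 0.458 -0.216 -0.862
outer loop
vertex -1.405 0.737 3.16
vertex -3.017 -0.491 2.611
vertex -2.157 2.051 2.431
endloop
endfacet

endsolid


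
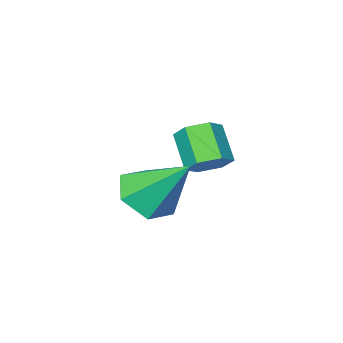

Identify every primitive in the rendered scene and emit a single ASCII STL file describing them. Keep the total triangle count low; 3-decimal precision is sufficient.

solid 
facet normal 0.197 0.682 -0.704
outer loop
vertex 0.27 1.244 0.514
vertex -0.331 1.557 0.649
vertex 0.239 1.744 0.99
endloop
endfacet
facet normal 0.979 -0.105 0.174
outer loop
vertex 0.27 1.244 0.514
vertex 0.239 1.744 0.99
vertex 0.011 0.351 1.437
endloop
endfacet
facet normal 0.979 -0.105 0.172
outer loop
vertex 0.011 0.351 1.437
vertex 0.239 1.744 0.99
vertex -0.019 0.85 1.912
endloop
endfacet
facet normal -0.197 -0.682 0.704
outer loop
vertex 0.011 0.351 1.437
vertex -0.019 0.85 1.912
vertex -0.589 0.663 1.571
endloop
endfacet
facet normal 0.197 0.682 -0.704
outer loop
vertex 0.239 1.744 0.99
vertex -0.331 1.557 0.649
vertex -0.361 2.056 1.124
endloop
endfacet
facet normal 0.451 0.574 0.683
outer loop
vertex 0.239 1.744 0.99
vertex -0.361 2.056 1.124
vertex -0.019 0.85 1.912
endloop
endfacet
facet normal 0.451 0.574 0.683
outer loop
vertex -0.019 0.85 1.912
vertex -0.361 2.056 1.124
vertex -0.62 1.163 2.046
endloop
endfacet
facet normal -0.198 -0.682 0.705
outer loop
vertex -0.019 0.85 1.912
vertex -0.62 1.163 2.046
vertex -0.589 0.663 1.571
endloop
endfacet
facet normal 0.197 0.682 -0.704
outer loop
vertex -0.361 2.056 1.124
vertex -0.331 1.557 0.649
vertex -0.931 1.869 0.783
endloop
endfacet
facet normal -0.528 0.679 0.510
outer loop
vertex -0.361 2.056 1.124
vertex -0.931 1.869 0.783
vertex -0.62 1.163 2.046
endloop
endfacet
facet normal -0.527 0.680 0.510
outer loop
vertex -0.62 1.163 2.046
vertex -0.931 1.869 0.783
vertex -1.19 0.976 1.706
endloop
endfacet
facet normal -0.197 -0.682 0.705
outer loop
vertex -0.62 1.163 2.046
vertex -1.19 0.976 1.706
vertex -0.589 0.663 1.571
endloop
endfacet
facet normal 0.197 0.682 -0.704
outer loop
vertex -0.931 1.869 0.783
vertex -0.331 1.557 0.649
vertex -0.901 1.37 0.308
endloop
endfacet
facet normal -0.979 0.106 -0.173
outer loop
vertex -0.931 1.869 0.783
vertex -0.901 1.37 0.308
vertex -1.19 0.976 1.706
endloop
endfacet
facet normal -0.979 0.104 -0.173
outer loop
vertex -1.19 0.976 1.706
vertex -0.901 1.37 0.308
vertex -1.159 0.476 1.23
endloop
endfacet
facet normal -0.197 -0.682 0.704
outer loop
vertex -1.19 0.976 1.706
vertex -1.159 0.476 1.23
vertex -0.589 0.663 1.571
endloop
endfacet
facet normal 0.198 0.682 -0.705
outer loop
vertex -0.901 1.37 0.308
vertex -0.331 1.557 0.649
vertex -0.3 1.057 0.174
endloop
endfacet
facet normal -0.451 -0.574 -0.683
outer loop
vertex -0.901 1.37 0.308
vertex -0.3 1.057 0.174
vertex -1.159 0.476 1.23
endloop
endfacet
facet normal -0.451 -0.574 -0.683
outer loop
vertex -1.159 0.476 1.23
vertex -0.3 1.057 0.174
vertex -0.559 0.164 1.096
endloop
endfacet
facet normal -0.197 -0.682 0.704
outer loop
vertex -1.159 0.476 1.23
vertex -0.559 0.164 1.096
vertex -0.589 0.663 1.571
endloop
endfacet
facet normal 0.197 0.682 -0.705
outer loop
vertex -0.3 1.057 0.174
vertex -0.331 1.557 0.649
vertex 0.27 1.244 0.514
endloop
endfacet
facet normal 0.527 -0.680 -0.510
outer loop
vertex -0.3 1.057 0.174
vertex 0.27 1.244 0.514
vertex -0.559 0.164 1.096
endloop
endfacet
facet normal 0.528 -0.680 -0.509
outer loop
vertex -0.559 0.164 1.096
vertex 0.27 1.244 0.514
vertex 0.011 0.351 1.437
endloop
endfacet
facet normal -0.197 -0.682 0.704
outer loop
vertex -0.559 0.164 1.096
vertex 0.011 0.351 1.437
vertex -0.589 0.663 1.571
endloop
endfacet
facet normal 0.258 -0.624 -0.738
outer loop
vertex 2.765 1.813 1.37
vertex 2.31 2.364 0.745
vertex 3.228 2.519 0.935
endloop
endfacet
facet normal 0.667 0.021 0.745
outer loop
vertex 2.765 1.813 1.37
vertex 3.228 2.519 0.935
vertex 1.81 3.576 2.175
endloop
endfacet
facet normal 0.258 -0.624 -0.737
outer loop
vertex 3.228 2.519 0.935
vertex 2.31 2.364 0.745
vertex 2.773 3.07 0.309
endloop
endfacet
facet normal 0.672 0.725 0.150
outer loop
vertex 3.228 2.519 0.935
vertex 2.773 3.07 0.309
vertex 1.81 3.576 2.175
endloop
endfacet
facet normal 0.257 -0.624 -0.738
outer loop
vertex 2.773 3.07 0.309
vertex 2.31 2.364 0.745
vertex 1.855 2.916 0.119
endloop
endfacet
facet normal -0.096 0.947 -0.306
outer loop
vertex 2.773 3.07 0.309
vertex 1.855 2.916 0.119
vertex 1.81 3.576 2.175
endloop
endfacet
facet normal 0.257 -0.624 -0.738
outer loop
vertex 1.855 2.916 0.119
vertex 2.31 2.364 0.745
vertex 1.392 2.21 0.555
endloop
endfacet
facet normal -0.869 0.466 -0.169
outer loop
vertex 1.855 2.916 0.119
vertex 1.392 2.21 0.555
vertex 1.81 3.576 2.175
endloop
endfacet
facet normal 0.257 -0.624 -0.738
outer loop
vertex 1.392 2.21 0.555
vertex 2.31 2.364 0.745
vertex 1.847 1.659 1.18
endloop
endfacet
facet normal -0.873 -0.238 0.426
outer loop
vertex 1.392 2.21 0.555
vertex 1.847 1.659 1.18
vertex 1.81 3.576 2.175
endloop
endfacet
facet normal 0.257 -0.624 -0.738
outer loop
vertex 1.847 1.659 1.18
vertex 2.31 2.364 0.745
vertex 2.765 1.813 1.37
endloop
endfacet
facet normal -0.105 -0.460 0.882
outer loop
vertex 1.847 1.659 1.18
vertex 2.765 1.813 1.37
vertex 1.81 3.576 2.175
endloop
endfacet

endsolid


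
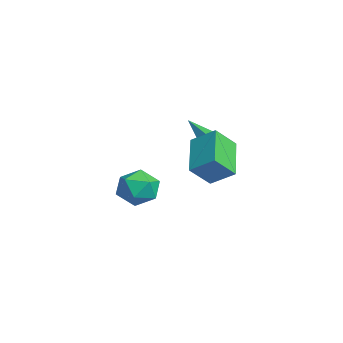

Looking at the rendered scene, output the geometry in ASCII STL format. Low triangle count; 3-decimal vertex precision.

solid 
facet normal -0.754 -0.053 0.655
outer loop
vertex -1.236 0.171 -3.397
vertex -0.953 -0.788 -3.149
vertex -0.562 0.013 -2.634
endloop
endfacet
facet normal -0.521 0.618 0.588
outer loop
vertex -1.236 0.171 -3.397
vertex -0.562 0.013 -2.634
vertex -0.41 0.78 -3.305
endloop
endfacet
facet normal -0.583 0.806 -0.098
outer loop
vertex -1.236 0.171 -3.397
vertex -0.41 0.78 -3.305
vertex -0.707 0.452 -4.236
endloop
endfacet
facet normal -0.854 0.252 -0.454
outer loop
vertex -1.236 0.171 -3.397
vertex -0.707 0.452 -4.236
vertex -1.044 -0.517 -4.139
endloop
endfacet
facet normal -0.960 -0.280 0.012
outer loop
vertex -1.236 0.171 -3.397
vertex -1.044 -0.517 -4.139
vertex -0.953 -0.788 -3.149
endloop
endfacet
facet normal 0.172 0.629 0.758
outer loop
vertex -0.41 0.78 -3.305
vertex -0.562 0.013 -2.634
vertex 0.384 0.197 -3.001
endloop
endfacet
facet normal -0.205 -0.457 0.866
outer loop
vertex -0.562 0.013 -2.634
vertex -0.953 -0.788 -3.149
vertex 0.047 -0.772 -2.904
endloop
endfacet
facet normal -0.538 -0.824 -0.176
outer loop
vertex -0.953 -0.788 -3.149
vertex -1.044 -0.517 -4.139
vertex -0.25 -1.1 -3.835
endloop
endfacet
facet normal -0.367 0.035 -0.929
outer loop
vertex -1.044 -0.517 -4.139
vertex -0.707 0.452 -4.236
vertex -0.098 -0.333 -4.506
endloop
endfacet
facet normal 0.071 0.933 -0.352
outer loop
vertex -0.707 0.452 -4.236
vertex -0.41 0.78 -3.305
vertex 0.293 0.468 -3.991
endloop
endfacet
facet normal 0.854 -0.252 0.454
outer loop
vertex 0.576 -0.491 -3.743
vertex 0.384 0.197 -3.001
vertex 0.047 -0.772 -2.904
endloop
endfacet
facet normal 0.583 -0.806 0.098
outer loop
vertex 0.576 -0.491 -3.743
vertex 0.047 -0.772 -2.904
vertex -0.25 -1.1 -3.835
endloop
endfacet
facet normal 0.521 -0.618 -0.588
outer loop
vertex 0.576 -0.491 -3.743
vertex -0.25 -1.1 -3.835
vertex -0.098 -0.333 -4.506
endloop
endfacet
facet normal 0.754 0.053 -0.655
outer loop
vertex 0.576 -0.491 -3.743
vertex -0.098 -0.333 -4.506
vertex 0.293 0.468 -3.991
endloop
endfacet
facet normal 0.960 0.280 -0.012
outer loop
vertex 0.576 -0.491 -3.743
vertex 0.293 0.468 -3.991
vertex 0.384 0.197 -3.001
endloop
endfacet
facet normal 0.367 -0.035 0.929
outer loop
vertex 0.047 -0.772 -2.904
vertex 0.384 0.197 -3.001
vertex -0.562 0.013 -2.634
endloop
endfacet
facet normal -0.071 -0.933 0.352
outer loop
vertex -0.25 -1.1 -3.835
vertex 0.047 -0.772 -2.904
vertex -0.953 -0.788 -3.149
endloop
endfacet
facet normal -0.172 -0.629 -0.758
outer loop
vertex -0.098 -0.333 -4.506
vertex -0.25 -1.1 -3.835
vertex -1.044 -0.517 -4.139
endloop
endfacet
facet normal 0.205 0.457 -0.866
outer loop
vertex 0.293 0.468 -3.991
vertex -0.098 -0.333 -4.506
vertex -0.707 0.452 -4.236
endloop
endfacet
facet normal 0.538 0.824 0.176
outer loop
vertex 0.384 0.197 -3.001
vertex 0.293 0.468 -3.991
vertex -0.41 0.78 -3.305
endloop
endfacet
facet normal 0.899 0.286 -0.332
outer loop
vertex -0.454 2.753 -0.796
vertex -0.669 2.937 -1.22
vertex -0.614 3.237 -0.812
endloop
endfacet
facet normal 0.091 0.063 0.994
outer loop
vertex -0.454 2.753 -0.796
vertex -0.614 3.237 -0.812
vertex -2.351 2.403 -0.6
endloop
endfacet
facet normal 0.899 0.286 -0.332
outer loop
vertex -0.614 3.237 -0.812
vertex -0.669 2.937 -1.22
vertex -0.829 3.421 -1.236
endloop
endfacet
facet normal -0.321 0.798 0.509
outer loop
vertex -0.614 3.237 -0.812
vertex -0.829 3.421 -1.236
vertex -2.351 2.403 -0.6
endloop
endfacet
facet normal 0.899 0.286 -0.331
outer loop
vertex -0.829 3.421 -1.236
vertex -0.669 2.937 -1.22
vertex -0.884 3.121 -1.645
endloop
endfacet
facet normal -0.619 0.671 -0.409
outer loop
vertex -0.829 3.421 -1.236
vertex -0.884 3.121 -1.645
vertex -2.351 2.403 -0.6
endloop
endfacet
facet normal 0.899 0.284 -0.332
outer loop
vertex -0.884 3.121 -1.645
vertex -0.669 2.937 -1.22
vertex -0.725 2.636 -1.629
endloop
endfacet
facet normal -0.505 -0.193 -0.841
outer loop
vertex -0.884 3.121 -1.645
vertex -0.725 2.636 -1.629
vertex -2.351 2.403 -0.6
endloop
endfacet
facet normal 0.899 0.284 -0.332
outer loop
vertex -0.725 2.636 -1.629
vertex -0.669 2.937 -1.22
vertex -0.51 2.453 -1.204
endloop
endfacet
facet normal -0.091 -0.931 -0.355
outer loop
vertex -0.725 2.636 -1.629
vertex -0.51 2.453 -1.204
vertex -2.351 2.403 -0.6
endloop
endfacet
facet normal 0.899 0.284 -0.333
outer loop
vertex -0.51 2.453 -1.204
vertex -0.669 2.937 -1.22
vertex -0.454 2.753 -0.796
endloop
endfacet
facet normal 0.206 -0.802 0.561
outer loop
vertex -0.51 2.453 -1.204
vertex -0.454 2.753 -0.796
vertex -2.351 2.403 -0.6
endloop
endfacet
facet normal -0.846 0.216 0.487
outer loop
vertex 2.733 2.397 0.57
vertex 2.445 3.313 -0.336
vertex 2.116 1.524 -0.116
endloop
endfacet
facet normal 0.218 -0.694 0.686
outer loop
vertex 3.835 1.087 -1.104
vertex 2.733 2.397 0.57
vertex 2.116 1.524 -0.116
endloop
endfacet
facet normal -0.847 0.216 0.486
outer loop
vertex 2.116 1.524 -0.116
vertex 2.445 3.313 -0.336
vertex 1.829 2.44 -1.023
endloop
endfacet
facet normal -0.485 -0.687 -0.540
outer loop
vertex 1.829 2.44 -1.023
vertex 3.835 1.087 -1.104
vertex 2.116 1.524 -0.116
endloop
endfacet
facet normal 0.485 0.687 0.541
outer loop
vertex 2.733 2.397 0.57
vertex 4.164 2.876 -1.324
vertex 2.445 3.313 -0.336
endloop
endfacet
facet normal 0.218 -0.694 0.686
outer loop
vertex 4.451 1.96 -0.417
vertex 2.733 2.397 0.57
vertex 3.835 1.087 -1.104
endloop
endfacet
facet normal 0.485 0.687 0.540
outer loop
vertex 4.451 1.96 -0.417
vertex 4.164 2.876 -1.324
vertex 2.733 2.397 0.57
endloop
endfacet
facet normal -0.218 0.694 -0.686
outer loop
vertex 2.445 3.313 -0.336
vertex 4.164 2.876 -1.324
vertex 1.829 2.44 -1.023
endloop
endfacet
facet normal -0.485 -0.687 -0.541
outer loop
vertex 3.547 2.003 -2.01
vertex 3.835 1.087 -1.104
vertex 1.829 2.44 -1.023
endloop
endfacet
facet normal -0.218 0.694 -0.687
outer loop
vertex 1.829 2.44 -1.023
vertex 4.164 2.876 -1.324
vertex 3.547 2.003 -2.01
endloop
endfacet
facet normal 0.847 -0.215 -0.486
outer loop
vertex 3.547 2.003 -2.01
vertex 4.451 1.96 -0.417
vertex 3.835 1.087 -1.104
endloop
endfacet
facet normal 0.847 -0.216 -0.486
outer loop
vertex 4.164 2.876 -1.324
vertex 4.451 1.96 -0.417
vertex 3.547 2.003 -2.01
endloop
endfacet

endsolid


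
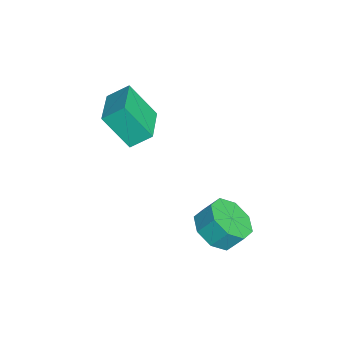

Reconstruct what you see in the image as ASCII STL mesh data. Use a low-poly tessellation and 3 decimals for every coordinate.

solid 
facet normal -0.042 -0.628 -0.777
outer loop
vertex 2.75 3.61 -2.982
vertex 1.878 3.179 -2.586
vertex 2.082 3.975 -3.241
endloop
endfacet
facet normal 0.555 0.632 -0.541
outer loop
vertex 2.75 3.61 -2.982
vertex 2.082 3.975 -3.241
vertex 2.793 4.251 -2.19
endloop
endfacet
facet normal 0.555 0.632 -0.541
outer loop
vertex 2.793 4.251 -2.19
vertex 2.082 3.975 -3.241
vertex 2.125 4.616 -2.449
endloop
endfacet
facet normal 0.043 0.629 0.776
outer loop
vertex 2.793 4.251 -2.19
vertex 2.125 4.616 -2.449
vertex 1.922 3.821 -1.794
endloop
endfacet
facet normal -0.042 -0.628 -0.777
outer loop
vertex 2.082 3.975 -3.241
vertex 1.878 3.179 -2.586
vertex 1.295 3.873 -3.116
endloop
endfacet
facet normal -0.196 0.767 -0.610
outer loop
vertex 2.082 3.975 -3.241
vertex 1.295 3.873 -3.116
vertex 2.125 4.616 -2.449
endloop
endfacet
facet normal -0.196 0.767 -0.610
outer loop
vertex 2.125 4.616 -2.449
vertex 1.295 3.873 -3.116
vertex 1.338 4.514 -2.324
endloop
endfacet
facet normal 0.042 0.629 0.776
outer loop
vertex 2.125 4.616 -2.449
vertex 1.338 4.514 -2.324
vertex 1.922 3.821 -1.794
endloop
endfacet
facet normal -0.043 -0.629 -0.776
outer loop
vertex 1.295 3.873 -3.116
vertex 1.878 3.179 -2.586
vertex 0.849 3.365 -2.68
endloop
endfacet
facet normal -0.831 0.453 -0.322
outer loop
vertex 1.295 3.873 -3.116
vertex 0.849 3.365 -2.68
vertex 1.338 4.514 -2.324
endloop
endfacet
facet normal -0.831 0.453 -0.321
outer loop
vertex 1.338 4.514 -2.324
vertex 0.849 3.365 -2.68
vertex 0.893 4.007 -1.888
endloop
endfacet
facet normal 0.043 0.630 0.776
outer loop
vertex 1.338 4.514 -2.324
vertex 0.893 4.007 -1.888
vertex 1.922 3.821 -1.794
endloop
endfacet
facet normal -0.043 -0.629 -0.777
outer loop
vertex 0.849 3.365 -2.68
vertex 1.878 3.179 -2.586
vertex 1.007 2.749 -2.19
endloop
endfacet
facet normal -0.979 -0.126 0.157
outer loop
vertex 0.849 3.365 -2.68
vertex 1.007 2.749 -2.19
vertex 0.893 4.007 -1.888
endloop
endfacet
facet normal -0.980 -0.126 0.155
outer loop
vertex 0.893 4.007 -1.888
vertex 1.007 2.749 -2.19
vertex 1.05 3.39 -1.398
endloop
endfacet
facet normal 0.043 0.628 0.777
outer loop
vertex 0.893 4.007 -1.888
vertex 1.05 3.39 -1.398
vertex 1.922 3.821 -1.794
endloop
endfacet
facet normal -0.043 -0.629 -0.776
outer loop
vertex 1.007 2.749 -2.19
vertex 1.878 3.179 -2.586
vertex 1.675 2.384 -1.931
endloop
endfacet
facet normal -0.555 -0.632 0.541
outer loop
vertex 1.007 2.749 -2.19
vertex 1.675 2.384 -1.931
vertex 1.05 3.39 -1.398
endloop
endfacet
facet normal -0.555 -0.632 0.541
outer loop
vertex 1.05 3.39 -1.398
vertex 1.675 2.384 -1.931
vertex 1.718 3.025 -1.139
endloop
endfacet
facet normal 0.042 0.628 0.777
outer loop
vertex 1.05 3.39 -1.398
vertex 1.718 3.025 -1.139
vertex 1.922 3.821 -1.794
endloop
endfacet
facet normal -0.042 -0.629 -0.776
outer loop
vertex 1.675 2.384 -1.931
vertex 1.878 3.179 -2.586
vertex 2.462 2.486 -2.056
endloop
endfacet
facet normal 0.196 -0.767 0.610
outer loop
vertex 1.675 2.384 -1.931
vertex 2.462 2.486 -2.056
vertex 1.718 3.025 -1.139
endloop
endfacet
facet normal 0.196 -0.767 0.610
outer loop
vertex 1.718 3.025 -1.139
vertex 2.462 2.486 -2.056
vertex 2.505 3.127 -1.264
endloop
endfacet
facet normal 0.042 0.628 0.777
outer loop
vertex 1.718 3.025 -1.139
vertex 2.505 3.127 -1.264
vertex 1.922 3.821 -1.794
endloop
endfacet
facet normal -0.043 -0.630 -0.776
outer loop
vertex 2.462 2.486 -2.056
vertex 1.878 3.179 -2.586
vertex 2.907 2.993 -2.492
endloop
endfacet
facet normal 0.831 -0.453 0.322
outer loop
vertex 2.462 2.486 -2.056
vertex 2.907 2.993 -2.492
vertex 2.505 3.127 -1.264
endloop
endfacet
facet normal 0.831 -0.454 0.322
outer loop
vertex 2.505 3.127 -1.264
vertex 2.907 2.993 -2.492
vertex 2.951 3.635 -1.7
endloop
endfacet
facet normal 0.043 0.629 0.776
outer loop
vertex 2.505 3.127 -1.264
vertex 2.951 3.635 -1.7
vertex 1.922 3.821 -1.794
endloop
endfacet
facet normal -0.043 -0.628 -0.777
outer loop
vertex 2.907 2.993 -2.492
vertex 1.878 3.179 -2.586
vertex 2.75 3.61 -2.982
endloop
endfacet
facet normal 0.980 0.125 -0.156
outer loop
vertex 2.907 2.993 -2.492
vertex 2.75 3.61 -2.982
vertex 2.951 3.635 -1.7
endloop
endfacet
facet normal 0.980 0.127 -0.156
outer loop
vertex 2.951 3.635 -1.7
vertex 2.75 3.61 -2.982
vertex 2.793 4.251 -2.19
endloop
endfacet
facet normal 0.043 0.629 0.777
outer loop
vertex 2.951 3.635 -1.7
vertex 2.793 4.251 -2.19
vertex 1.922 3.821 -1.794
endloop
endfacet
facet normal -0.979 0.091 -0.182
outer loop
vertex -3.542 -0.054 1.43
vertex -3.164 1.032 -0.057
vertex -3.505 -0.954 0.782
endloop
endfacet
facet normal -0.201 -0.578 0.791
outer loop
vertex -1.596 -1.132 1.137
vertex -3.542 -0.054 1.43
vertex -3.505 -0.954 0.782
endloop
endfacet
facet normal -0.979 0.091 -0.182
outer loop
vertex -3.505 -0.954 0.782
vertex -3.164 1.032 -0.057
vertex -3.127 0.132 -0.705
endloop
endfacet
facet normal 0.033 -0.811 -0.584
outer loop
vertex -3.127 0.132 -0.705
vertex -1.596 -1.132 1.137
vertex -3.505 -0.954 0.782
endloop
endfacet
facet normal -0.033 0.811 0.584
outer loop
vertex -3.542 -0.054 1.43
vertex -1.255 0.854 0.298
vertex -3.164 1.032 -0.057
endloop
endfacet
facet normal -0.201 -0.578 0.791
outer loop
vertex -1.633 -0.232 1.785
vertex -3.542 -0.054 1.43
vertex -1.596 -1.132 1.137
endloop
endfacet
facet normal -0.033 0.811 0.584
outer loop
vertex -1.633 -0.232 1.785
vertex -1.255 0.854 0.298
vertex -3.542 -0.054 1.43
endloop
endfacet
facet normal 0.201 0.578 -0.791
outer loop
vertex -3.164 1.032 -0.057
vertex -1.255 0.854 0.298
vertex -3.127 0.132 -0.705
endloop
endfacet
facet normal 0.033 -0.811 -0.584
outer loop
vertex -1.218 -0.046 -0.35
vertex -1.596 -1.132 1.137
vertex -3.127 0.132 -0.705
endloop
endfacet
facet normal 0.201 0.578 -0.791
outer loop
vertex -3.127 0.132 -0.705
vertex -1.255 0.854 0.298
vertex -1.218 -0.046 -0.35
endloop
endfacet
facet normal 0.979 -0.091 0.182
outer loop
vertex -1.218 -0.046 -0.35
vertex -1.633 -0.232 1.785
vertex -1.596 -1.132 1.137
endloop
endfacet
facet normal 0.979 -0.091 0.182
outer loop
vertex -1.255 0.854 0.298
vertex -1.633 -0.232 1.785
vertex -1.218 -0.046 -0.35
endloop
endfacet

endsolid


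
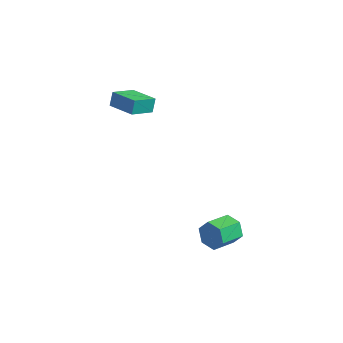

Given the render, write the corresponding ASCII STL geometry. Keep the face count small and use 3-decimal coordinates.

solid 
facet normal 0.211 0.936 -0.281
outer loop
vertex 4.693 2.08 -3.336
vertex 4.177 1.956 -4.136
vertex 3.756 2.29 -3.341
endloop
endfacet
facet normal 0.057 0.275 0.960
outer loop
vertex 4.693 2.08 -3.336
vertex 3.756 2.29 -3.341
vertex 4.339 0.508 -2.864
endloop
endfacet
facet normal 0.058 0.276 0.960
outer loop
vertex 4.339 0.508 -2.864
vertex 3.756 2.29 -3.341
vertex 3.402 0.718 -2.868
endloop
endfacet
facet normal -0.211 -0.936 0.281
outer loop
vertex 4.339 0.508 -2.864
vertex 3.402 0.718 -2.868
vertex 3.823 0.384 -3.664
endloop
endfacet
facet normal 0.211 0.936 -0.281
outer loop
vertex 3.756 2.29 -3.341
vertex 4.177 1.956 -4.136
vertex 3.24 2.166 -4.141
endloop
endfacet
facet normal -0.816 0.327 0.476
outer loop
vertex 3.756 2.29 -3.341
vertex 3.24 2.166 -4.141
vertex 3.402 0.718 -2.868
endloop
endfacet
facet normal -0.817 0.327 0.476
outer loop
vertex 3.402 0.718 -2.868
vertex 3.24 2.166 -4.141
vertex 2.886 0.593 -3.668
endloop
endfacet
facet normal -0.210 -0.936 0.282
outer loop
vertex 3.402 0.718 -2.868
vertex 2.886 0.593 -3.668
vertex 3.823 0.384 -3.664
endloop
endfacet
facet normal 0.211 0.936 -0.281
outer loop
vertex 3.24 2.166 -4.141
vertex 4.177 1.956 -4.136
vertex 3.661 1.832 -4.936
endloop
endfacet
facet normal -0.874 0.051 -0.484
outer loop
vertex 3.24 2.166 -4.141
vertex 3.661 1.832 -4.936
vertex 2.886 0.593 -3.668
endloop
endfacet
facet normal -0.874 0.052 -0.484
outer loop
vertex 2.886 0.593 -3.668
vertex 3.661 1.832 -4.936
vertex 3.307 0.26 -4.464
endloop
endfacet
facet normal -0.210 -0.937 0.281
outer loop
vertex 2.886 0.593 -3.668
vertex 3.307 0.26 -4.464
vertex 3.823 0.384 -3.664
endloop
endfacet
facet normal 0.211 0.936 -0.281
outer loop
vertex 3.661 1.832 -4.936
vertex 4.177 1.956 -4.136
vertex 4.598 1.622 -4.932
endloop
endfacet
facet normal -0.058 -0.275 -0.960
outer loop
vertex 3.661 1.832 -4.936
vertex 4.598 1.622 -4.932
vertex 3.307 0.26 -4.464
endloop
endfacet
facet normal -0.057 -0.276 -0.960
outer loop
vertex 3.307 0.26 -4.464
vertex 4.598 1.622 -4.932
vertex 4.244 0.05 -4.459
endloop
endfacet
facet normal -0.211 -0.936 0.281
outer loop
vertex 3.307 0.26 -4.464
vertex 4.244 0.05 -4.459
vertex 3.823 0.384 -3.664
endloop
endfacet
facet normal 0.210 0.936 -0.282
outer loop
vertex 4.598 1.622 -4.932
vertex 4.177 1.956 -4.136
vertex 5.114 1.747 -4.132
endloop
endfacet
facet normal 0.817 -0.327 -0.476
outer loop
vertex 4.598 1.622 -4.932
vertex 5.114 1.747 -4.132
vertex 4.244 0.05 -4.459
endloop
endfacet
facet normal 0.816 -0.327 -0.476
outer loop
vertex 4.244 0.05 -4.459
vertex 5.114 1.747 -4.132
vertex 4.76 0.174 -3.659
endloop
endfacet
facet normal -0.211 -0.936 0.281
outer loop
vertex 4.244 0.05 -4.459
vertex 4.76 0.174 -3.659
vertex 3.823 0.384 -3.664
endloop
endfacet
facet normal 0.210 0.937 -0.281
outer loop
vertex 5.114 1.747 -4.132
vertex 4.177 1.956 -4.136
vertex 4.693 2.08 -3.336
endloop
endfacet
facet normal 0.874 -0.051 0.484
outer loop
vertex 5.114 1.747 -4.132
vertex 4.693 2.08 -3.336
vertex 4.76 0.174 -3.659
endloop
endfacet
facet normal 0.873 -0.051 0.484
outer loop
vertex 4.76 0.174 -3.659
vertex 4.693 2.08 -3.336
vertex 4.339 0.508 -2.864
endloop
endfacet
facet normal -0.211 -0.936 0.281
outer loop
vertex 4.76 0.174 -3.659
vertex 4.339 0.508 -2.864
vertex 3.823 0.384 -3.664
endloop
endfacet
facet normal -0.962 0.201 -0.185
outer loop
vertex -4.477 2.865 3.457
vertex -4.04 4.325 2.773
vertex -4.399 2.431 2.581
endloop
endfacet
facet normal -0.261 -0.874 0.410
outer loop
vertex -2.6 2.055 2.927
vertex -4.477 2.865 3.457
vertex -4.399 2.431 2.581
endloop
endfacet
facet normal -0.962 0.201 -0.185
outer loop
vertex -4.399 2.431 2.581
vertex -4.04 4.325 2.773
vertex -3.962 3.891 1.897
endloop
endfacet
facet normal 0.079 -0.442 -0.893
outer loop
vertex -3.962 3.891 1.897
vertex -2.6 2.055 2.927
vertex -4.399 2.431 2.581
endloop
endfacet
facet normal -0.079 0.442 0.893
outer loop
vertex -4.477 2.865 3.457
vertex -2.241 3.949 3.119
vertex -4.04 4.325 2.773
endloop
endfacet
facet normal -0.261 -0.874 0.410
outer loop
vertex -2.678 2.489 3.803
vertex -4.477 2.865 3.457
vertex -2.6 2.055 2.927
endloop
endfacet
facet normal -0.079 0.442 0.893
outer loop
vertex -2.678 2.489 3.803
vertex -2.241 3.949 3.119
vertex -4.477 2.865 3.457
endloop
endfacet
facet normal 0.261 0.874 -0.410
outer loop
vertex -4.04 4.325 2.773
vertex -2.241 3.949 3.119
vertex -3.962 3.891 1.897
endloop
endfacet
facet normal 0.079 -0.442 -0.893
outer loop
vertex -2.163 3.515 2.243
vertex -2.6 2.055 2.927
vertex -3.962 3.891 1.897
endloop
endfacet
facet normal 0.261 0.874 -0.410
outer loop
vertex -3.962 3.891 1.897
vertex -2.241 3.949 3.119
vertex -2.163 3.515 2.243
endloop
endfacet
facet normal 0.962 -0.201 0.185
outer loop
vertex -2.163 3.515 2.243
vertex -2.678 2.489 3.803
vertex -2.6 2.055 2.927
endloop
endfacet
facet normal 0.962 -0.201 0.185
outer loop
vertex -2.241 3.949 3.119
vertex -2.678 2.489 3.803
vertex -2.163 3.515 2.243
endloop
endfacet

endsolid


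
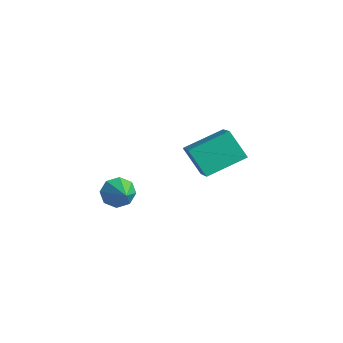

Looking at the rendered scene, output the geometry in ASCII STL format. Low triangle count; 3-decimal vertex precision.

solid 
facet normal -0.741 0.432 -0.513
outer loop
vertex -3.659 1.531 -0.772
vertex -3.25 2.912 -0.2
vertex -2.913 1.698 -1.709
endloop
endfacet
facet normal -0.264 -0.891 -0.369
outer loop
vertex -1.83 1.068 -0.96
vertex -3.659 1.531 -0.772
vertex -2.913 1.698 -1.709
endloop
endfacet
facet normal -0.742 0.432 -0.513
outer loop
vertex -2.913 1.698 -1.709
vertex -3.25 2.912 -0.2
vertex -2.504 3.08 -1.138
endloop
endfacet
facet normal 0.616 0.138 -0.775
outer loop
vertex -2.504 3.08 -1.138
vertex -1.83 1.068 -0.96
vertex -2.913 1.698 -1.709
endloop
endfacet
facet normal -0.617 -0.138 0.775
outer loop
vertex -3.659 1.531 -0.772
vertex -2.167 2.282 0.549
vertex -3.25 2.912 -0.2
endloop
endfacet
facet normal -0.264 -0.891 -0.369
outer loop
vertex -2.576 0.9 -0.022
vertex -3.659 1.531 -0.772
vertex -1.83 1.068 -0.96
endloop
endfacet
facet normal -0.617 -0.138 0.775
outer loop
vertex -2.576 0.9 -0.022
vertex -2.167 2.282 0.549
vertex -3.659 1.531 -0.772
endloop
endfacet
facet normal 0.263 0.891 0.369
outer loop
vertex -3.25 2.912 -0.2
vertex -2.167 2.282 0.549
vertex -2.504 3.08 -1.138
endloop
endfacet
facet normal 0.617 0.138 -0.775
outer loop
vertex -1.421 2.449 -0.388
vertex -1.83 1.068 -0.96
vertex -2.504 3.08 -1.138
endloop
endfacet
facet normal 0.264 0.891 0.369
outer loop
vertex -2.504 3.08 -1.138
vertex -2.167 2.282 0.549
vertex -1.421 2.449 -0.388
endloop
endfacet
facet normal 0.742 -0.432 0.513
outer loop
vertex -1.421 2.449 -0.388
vertex -2.576 0.9 -0.022
vertex -1.83 1.068 -0.96
endloop
endfacet
facet normal 0.742 -0.432 0.514
outer loop
vertex -2.167 2.282 0.549
vertex -2.576 0.9 -0.022
vertex -1.421 2.449 -0.388
endloop
endfacet
facet normal -0.832 0.299 -0.467
outer loop
vertex -2.539 -2.031 -1.489
vertex -2.749 -1.809 -0.973
vertex -2.418 -1.593 -1.424
endloop
endfacet
facet normal 0.815 -0.142 -0.562
outer loop
vertex -2.539 -2.031 -1.489
vertex -2.418 -1.593 -1.424
vertex -1.851 -2.131 -0.467
endloop
endfacet
facet normal -0.832 0.298 -0.468
outer loop
vertex -2.418 -1.593 -1.424
vertex -2.749 -1.809 -0.973
vertex -2.491 -1.281 -1.095
endloop
endfacet
facet normal 0.853 0.460 -0.247
outer loop
vertex -2.418 -1.593 -1.424
vertex -2.491 -1.281 -1.095
vertex -1.851 -2.131 -0.467
endloop
endfacet
facet normal -0.832 0.299 -0.467
outer loop
vertex -2.491 -1.281 -1.095
vertex -2.749 -1.809 -0.973
vertex -2.715 -1.278 -0.694
endloop
endfacet
facet normal 0.615 0.713 0.338
outer loop
vertex -2.491 -1.281 -1.095
vertex -2.715 -1.278 -0.694
vertex -1.851 -2.131 -0.467
endloop
endfacet
facet normal -0.832 0.299 -0.468
outer loop
vertex -2.715 -1.278 -0.694
vertex -2.749 -1.809 -0.973
vertex -2.959 -1.586 -0.457
endloop
endfacet
facet normal 0.237 0.467 0.852
outer loop
vertex -2.715 -1.278 -0.694
vertex -2.959 -1.586 -0.457
vertex -1.851 -2.131 -0.467
endloop
endfacet
facet normal -0.831 0.300 -0.468
outer loop
vertex -2.959 -1.586 -0.457
vertex -2.749 -1.809 -0.973
vertex -3.081 -2.024 -0.521
endloop
endfacet
facet normal -0.055 -0.129 0.990
outer loop
vertex -2.959 -1.586 -0.457
vertex -3.081 -2.024 -0.521
vertex -1.851 -2.131 -0.467
endloop
endfacet
facet normal -0.831 0.298 -0.469
outer loop
vertex -3.081 -2.024 -0.521
vertex -2.749 -1.809 -0.973
vertex -3.007 -2.336 -0.85
endloop
endfacet
facet normal -0.093 -0.733 0.674
outer loop
vertex -3.081 -2.024 -0.521
vertex -3.007 -2.336 -0.85
vertex -1.851 -2.131 -0.467
endloop
endfacet
facet normal -0.832 0.298 -0.467
outer loop
vertex -3.007 -2.336 -0.85
vertex -2.749 -1.809 -0.973
vertex -2.783 -2.339 -1.251
endloop
endfacet
facet normal 0.145 -0.985 0.089
outer loop
vertex -3.007 -2.336 -0.85
vertex -2.783 -2.339 -1.251
vertex -1.851 -2.131 -0.467
endloop
endfacet
facet normal -0.832 0.298 -0.467
outer loop
vertex -2.783 -2.339 -1.251
vertex -2.749 -1.809 -0.973
vertex -2.539 -2.031 -1.489
endloop
endfacet
facet normal 0.522 -0.741 -0.424
outer loop
vertex -2.783 -2.339 -1.251
vertex -2.539 -2.031 -1.489
vertex -1.851 -2.131 -0.467
endloop
endfacet

endsolid


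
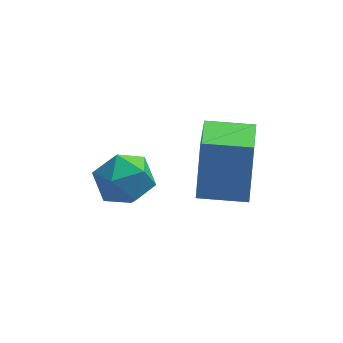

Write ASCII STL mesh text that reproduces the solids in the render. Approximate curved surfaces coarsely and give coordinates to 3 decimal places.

solid 
facet normal -0.986 0.161 0.032
outer loop
vertex 3.17 -4.351 4.754
vertex 3.431 -2.622 4.09
vertex 2.99 -5.066 2.82
endloop
endfacet
facet normal -0.140 -0.924 0.355
outer loop
vertex 4.529 -5.318 2.77
vertex 3.17 -4.351 4.754
vertex 2.99 -5.066 2.82
endloop
endfacet
facet normal -0.986 0.161 0.032
outer loop
vertex 2.99 -5.066 2.82
vertex 3.431 -2.622 4.09
vertex 3.251 -3.338 2.156
endloop
endfacet
facet normal -0.087 -0.346 -0.934
outer loop
vertex 3.251 -3.338 2.156
vertex 4.529 -5.318 2.77
vertex 2.99 -5.066 2.82
endloop
endfacet
facet normal 0.087 0.346 0.934
outer loop
vertex 3.17 -4.351 4.754
vertex 4.97 -2.874 4.04
vertex 3.431 -2.622 4.09
endloop
endfacet
facet normal -0.139 -0.924 0.355
outer loop
vertex 4.709 -4.602 4.704
vertex 3.17 -4.351 4.754
vertex 4.529 -5.318 2.77
endloop
endfacet
facet normal 0.087 0.346 0.934
outer loop
vertex 4.709 -4.602 4.704
vertex 4.97 -2.874 4.04
vertex 3.17 -4.351 4.754
endloop
endfacet
facet normal 0.140 0.924 -0.355
outer loop
vertex 3.431 -2.622 4.09
vertex 4.97 -2.874 4.04
vertex 3.251 -3.338 2.156
endloop
endfacet
facet normal -0.087 -0.346 -0.934
outer loop
vertex 4.79 -3.589 2.106
vertex 4.529 -5.318 2.77
vertex 3.251 -3.338 2.156
endloop
endfacet
facet normal 0.139 0.925 -0.355
outer loop
vertex 3.251 -3.338 2.156
vertex 4.97 -2.874 4.04
vertex 4.79 -3.589 2.106
endloop
endfacet
facet normal 0.986 -0.161 -0.032
outer loop
vertex 4.79 -3.589 2.106
vertex 4.709 -4.602 4.704
vertex 4.529 -5.318 2.77
endloop
endfacet
facet normal 0.986 -0.161 -0.032
outer loop
vertex 4.97 -2.874 4.04
vertex 4.709 -4.602 4.704
vertex 4.79 -3.589 2.106
endloop
endfacet
facet normal 0.068 0.800 0.596
outer loop
vertex 0.651 -2.932 2.725
vertex 0.765 -3.55 3.541
vertex 1.593 -3.23 3.018
endloop
endfacet
facet normal 0.317 0.947 -0.056
outer loop
vertex 0.651 -2.932 2.725
vertex 1.593 -3.23 3.018
vertex 1.348 -3.207 2.018
endloop
endfacet
facet normal -0.206 0.826 -0.524
outer loop
vertex 0.651 -2.932 2.725
vertex 1.348 -3.207 2.018
vertex 0.368 -3.512 1.922
endloop
endfacet
facet normal -0.780 0.604 -0.162
outer loop
vertex 0.651 -2.932 2.725
vertex 0.368 -3.512 1.922
vertex 0.008 -3.725 2.864
endloop
endfacet
facet normal -0.610 0.588 0.531
outer loop
vertex 0.651 -2.932 2.725
vertex 0.008 -3.725 2.864
vertex 0.765 -3.55 3.541
endloop
endfacet
facet normal 0.848 0.491 -0.197
outer loop
vertex 1.348 -3.207 2.018
vertex 1.593 -3.23 3.018
vertex 1.892 -3.995 2.396
endloop
endfacet
facet normal 0.445 0.253 0.859
outer loop
vertex 1.593 -3.23 3.018
vertex 0.765 -3.55 3.541
vertex 1.532 -4.208 3.338
endloop
endfacet
facet normal -0.652 -0.089 0.753
outer loop
vertex 0.765 -3.55 3.541
vertex 0.008 -3.725 2.864
vertex 0.552 -4.513 3.242
endloop
endfacet
facet normal -0.927 -0.063 -0.369
outer loop
vertex 0.008 -3.725 2.864
vertex 0.368 -3.512 1.922
vertex 0.307 -4.49 2.242
endloop
endfacet
facet normal 0.001 0.296 -0.955
outer loop
vertex 0.368 -3.512 1.922
vertex 1.348 -3.207 2.018
vertex 1.135 -4.17 1.719
endloop
endfacet
facet normal 0.780 -0.604 0.162
outer loop
vertex 1.249 -4.788 2.535
vertex 1.892 -3.995 2.396
vertex 1.532 -4.208 3.338
endloop
endfacet
facet normal 0.206 -0.826 0.524
outer loop
vertex 1.249 -4.788 2.535
vertex 1.532 -4.208 3.338
vertex 0.552 -4.513 3.242
endloop
endfacet
facet normal -0.317 -0.947 0.056
outer loop
vertex 1.249 -4.788 2.535
vertex 0.552 -4.513 3.242
vertex 0.307 -4.49 2.242
endloop
endfacet
facet normal -0.068 -0.800 -0.596
outer loop
vertex 1.249 -4.788 2.535
vertex 0.307 -4.49 2.242
vertex 1.135 -4.17 1.719
endloop
endfacet
facet normal 0.610 -0.588 -0.531
outer loop
vertex 1.249 -4.788 2.535
vertex 1.135 -4.17 1.719
vertex 1.892 -3.995 2.396
endloop
endfacet
facet normal 0.927 0.063 0.369
outer loop
vertex 1.532 -4.208 3.338
vertex 1.892 -3.995 2.396
vertex 1.593 -3.23 3.018
endloop
endfacet
facet normal -0.001 -0.296 0.955
outer loop
vertex 0.552 -4.513 3.242
vertex 1.532 -4.208 3.338
vertex 0.765 -3.55 3.541
endloop
endfacet
facet normal -0.848 -0.491 0.197
outer loop
vertex 0.307 -4.49 2.242
vertex 0.552 -4.513 3.242
vertex 0.008 -3.725 2.864
endloop
endfacet
facet normal -0.445 -0.253 -0.859
outer loop
vertex 1.135 -4.17 1.719
vertex 0.307 -4.49 2.242
vertex 0.368 -3.512 1.922
endloop
endfacet
facet normal 0.652 0.089 -0.753
outer loop
vertex 1.892 -3.995 2.396
vertex 1.135 -4.17 1.719
vertex 1.348 -3.207 2.018
endloop
endfacet

endsolid
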